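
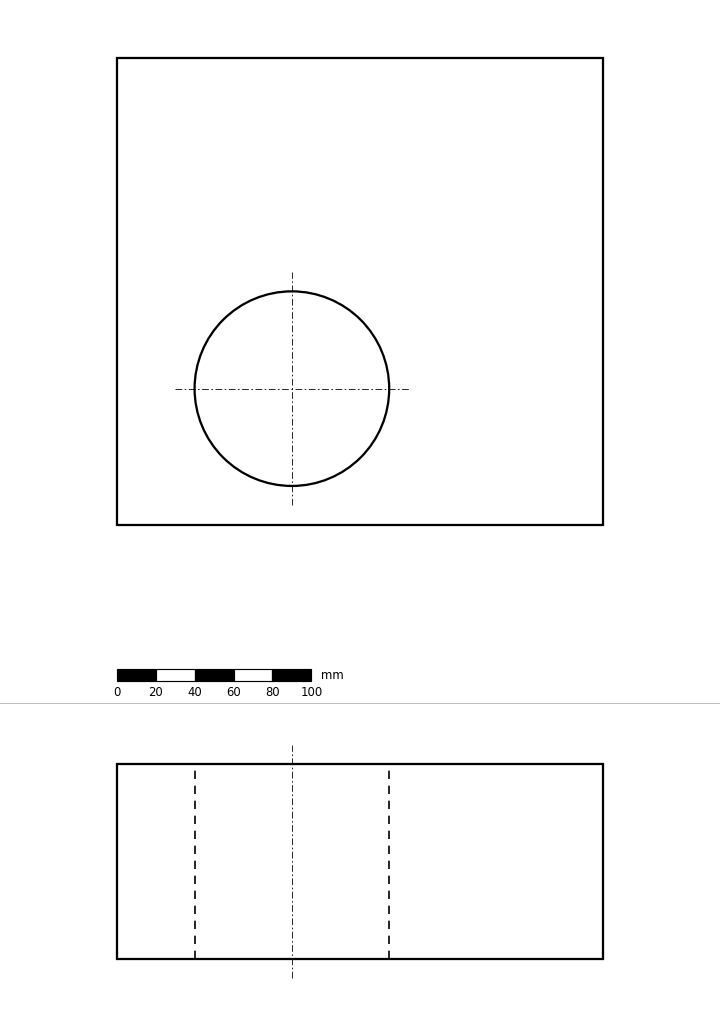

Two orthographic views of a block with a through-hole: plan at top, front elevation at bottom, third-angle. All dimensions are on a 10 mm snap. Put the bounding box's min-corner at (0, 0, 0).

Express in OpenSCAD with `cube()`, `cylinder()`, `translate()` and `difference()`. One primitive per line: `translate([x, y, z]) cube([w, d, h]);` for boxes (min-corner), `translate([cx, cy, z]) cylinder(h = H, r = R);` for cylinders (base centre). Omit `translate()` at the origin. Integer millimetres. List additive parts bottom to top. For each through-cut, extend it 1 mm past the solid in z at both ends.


difference() {
  cube([250, 240, 100]);
  translate([90, 70, -1]) cylinder(h = 102, r = 50);
}


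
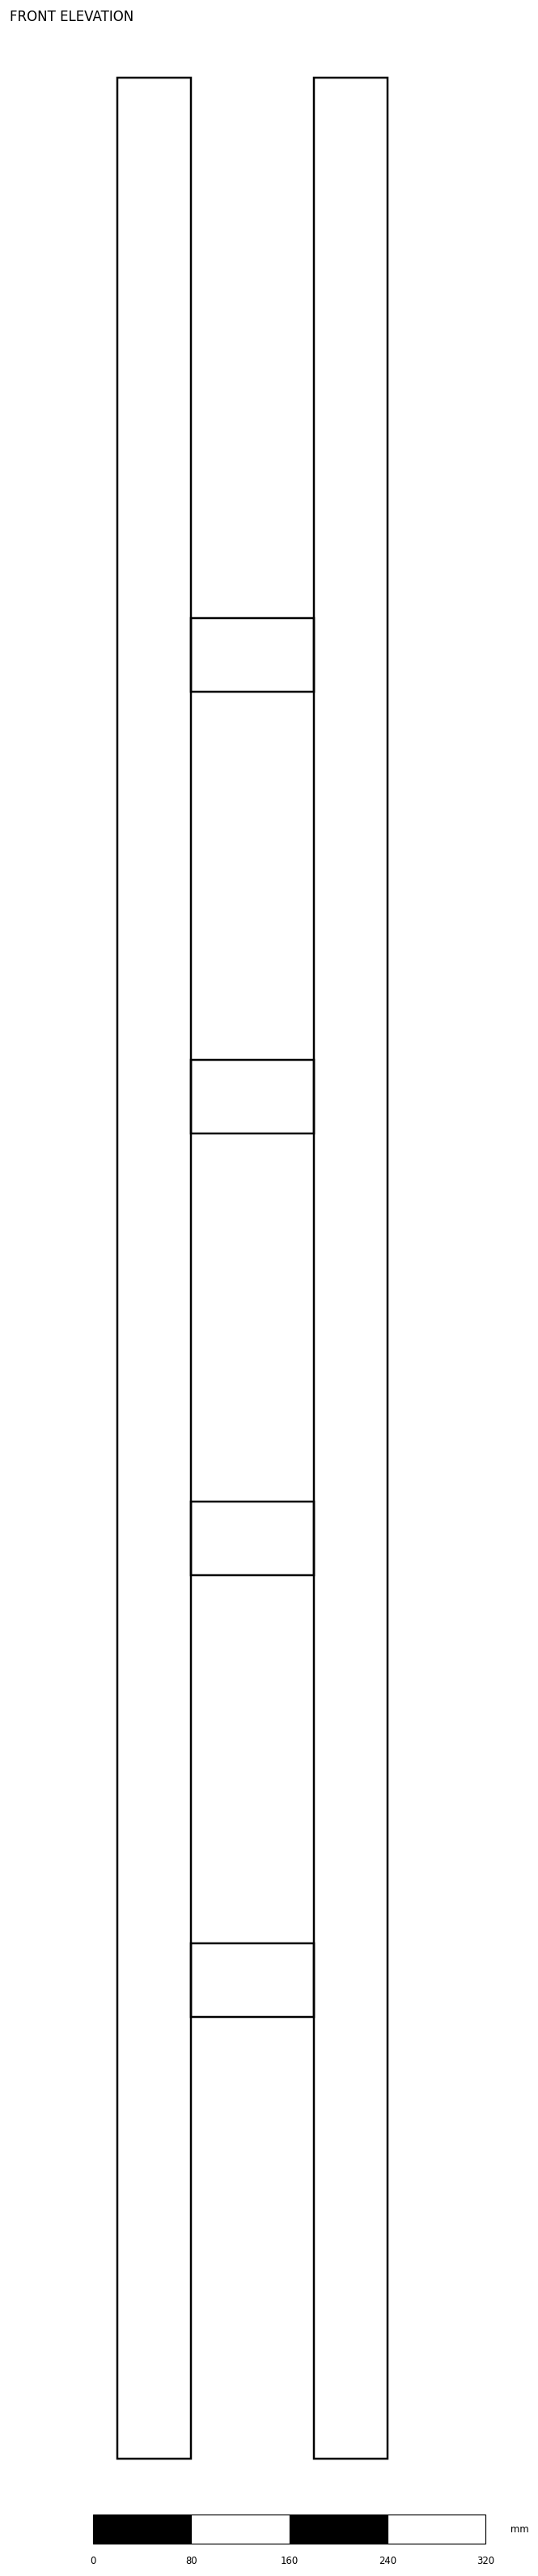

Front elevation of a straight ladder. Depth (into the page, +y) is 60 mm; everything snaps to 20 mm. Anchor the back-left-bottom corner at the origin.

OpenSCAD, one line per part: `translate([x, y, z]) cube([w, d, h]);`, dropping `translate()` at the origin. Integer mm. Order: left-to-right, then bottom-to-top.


cube([60, 60, 1940]);
translate([60, 0, 360]) cube([100, 60, 60]);
translate([60, 0, 720]) cube([100, 60, 60]);
translate([60, 0, 1080]) cube([100, 60, 60]);
translate([60, 0, 1440]) cube([100, 60, 60]);
translate([160, 0, 0]) cube([60, 60, 1940]);


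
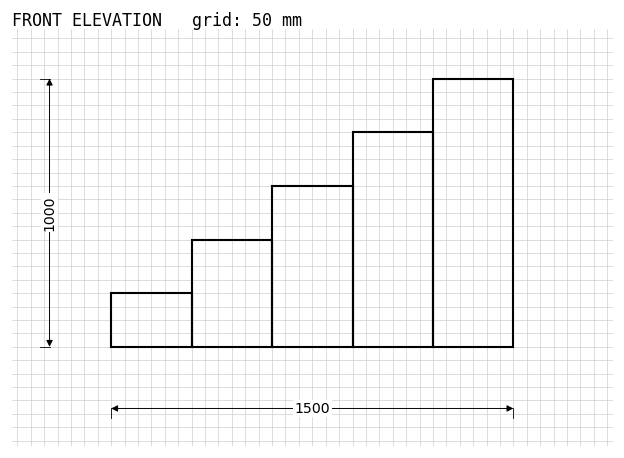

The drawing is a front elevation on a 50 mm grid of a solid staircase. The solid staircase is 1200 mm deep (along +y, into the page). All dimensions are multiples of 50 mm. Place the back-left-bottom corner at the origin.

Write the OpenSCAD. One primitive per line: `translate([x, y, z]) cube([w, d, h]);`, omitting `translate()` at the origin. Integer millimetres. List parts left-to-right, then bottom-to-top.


cube([300, 1200, 200]);
translate([300, 0, 0]) cube([300, 1200, 400]);
translate([600, 0, 0]) cube([300, 1200, 600]);
translate([900, 0, 0]) cube([300, 1200, 800]);
translate([1200, 0, 0]) cube([300, 1200, 1000]);


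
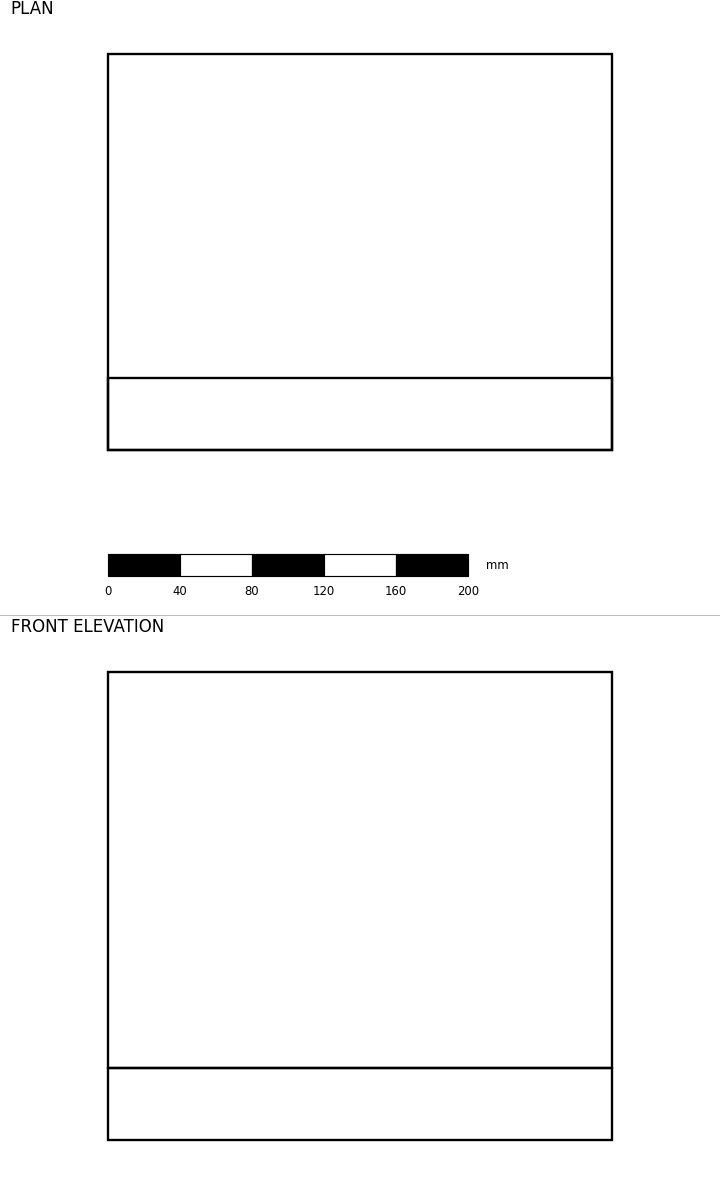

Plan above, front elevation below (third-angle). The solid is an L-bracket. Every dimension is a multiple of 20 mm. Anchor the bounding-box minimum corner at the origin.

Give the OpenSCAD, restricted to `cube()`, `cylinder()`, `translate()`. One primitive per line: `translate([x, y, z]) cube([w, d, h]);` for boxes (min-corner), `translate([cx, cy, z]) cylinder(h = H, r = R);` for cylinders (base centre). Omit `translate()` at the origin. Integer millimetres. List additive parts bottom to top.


cube([280, 220, 40]);
translate([0, 0, 40]) cube([280, 40, 220]);


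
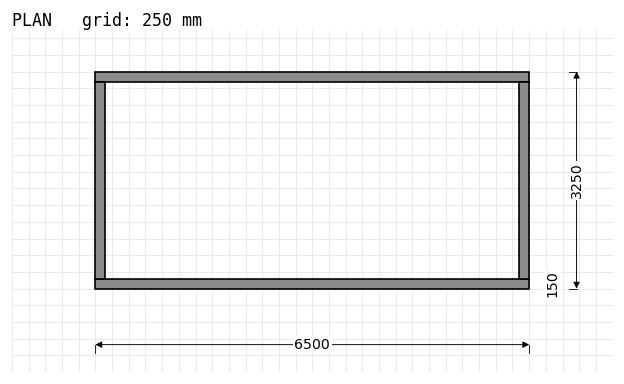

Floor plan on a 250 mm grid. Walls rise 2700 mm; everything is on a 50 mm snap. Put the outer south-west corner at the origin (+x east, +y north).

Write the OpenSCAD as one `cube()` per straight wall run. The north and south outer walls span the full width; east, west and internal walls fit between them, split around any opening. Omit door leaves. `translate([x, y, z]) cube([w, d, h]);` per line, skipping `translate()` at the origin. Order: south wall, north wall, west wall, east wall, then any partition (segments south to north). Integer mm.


cube([6500, 150, 2700]);
translate([0, 3100, 0]) cube([6500, 150, 2700]);
translate([0, 150, 0]) cube([150, 2950, 2700]);
translate([6350, 150, 0]) cube([150, 2950, 2700]);


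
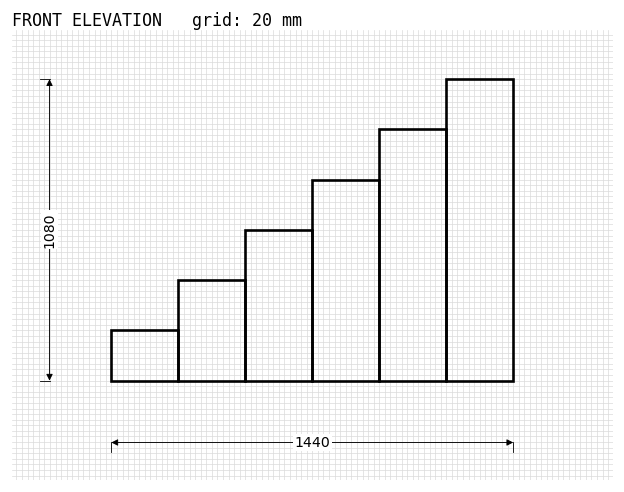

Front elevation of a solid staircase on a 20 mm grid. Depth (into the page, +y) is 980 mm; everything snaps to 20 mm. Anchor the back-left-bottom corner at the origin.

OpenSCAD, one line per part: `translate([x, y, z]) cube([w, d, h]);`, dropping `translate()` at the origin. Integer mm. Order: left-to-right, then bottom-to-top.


cube([240, 980, 180]);
translate([240, 0, 0]) cube([240, 980, 360]);
translate([480, 0, 0]) cube([240, 980, 540]);
translate([720, 0, 0]) cube([240, 980, 720]);
translate([960, 0, 0]) cube([240, 980, 900]);
translate([1200, 0, 0]) cube([240, 980, 1080]);


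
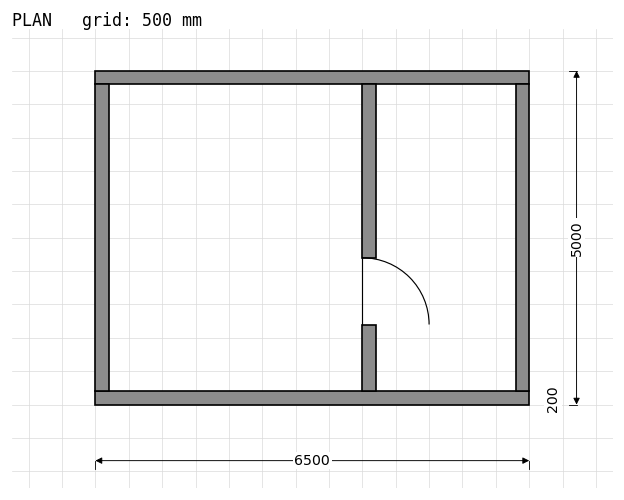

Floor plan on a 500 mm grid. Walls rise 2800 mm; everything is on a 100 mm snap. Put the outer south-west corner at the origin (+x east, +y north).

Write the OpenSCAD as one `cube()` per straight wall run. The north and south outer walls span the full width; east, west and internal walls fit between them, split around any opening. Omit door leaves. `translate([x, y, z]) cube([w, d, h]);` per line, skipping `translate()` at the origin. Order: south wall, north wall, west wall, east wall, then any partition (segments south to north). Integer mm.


cube([6500, 200, 2800]);
translate([0, 4800, 0]) cube([6500, 200, 2800]);
translate([0, 200, 0]) cube([200, 4600, 2800]);
translate([6300, 200, 0]) cube([200, 4600, 2800]);
translate([4000, 200, 0]) cube([200, 1000, 2800]);
translate([4000, 2200, 0]) cube([200, 2600, 2800]);


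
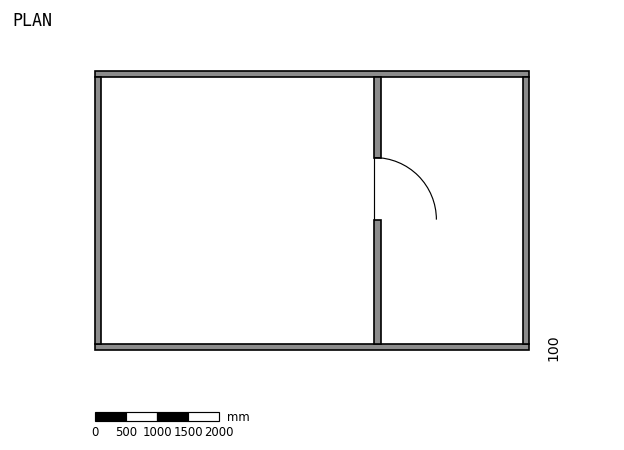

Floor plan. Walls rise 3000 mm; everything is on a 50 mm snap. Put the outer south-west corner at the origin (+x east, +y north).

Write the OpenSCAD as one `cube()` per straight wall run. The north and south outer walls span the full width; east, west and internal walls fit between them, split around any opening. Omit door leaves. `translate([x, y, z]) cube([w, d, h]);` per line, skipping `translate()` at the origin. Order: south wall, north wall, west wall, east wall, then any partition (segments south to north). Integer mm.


cube([7000, 100, 3000]);
translate([0, 4400, 0]) cube([7000, 100, 3000]);
translate([0, 100, 0]) cube([100, 4300, 3000]);
translate([6900, 100, 0]) cube([100, 4300, 3000]);
translate([4500, 100, 0]) cube([100, 2000, 3000]);
translate([4500, 3100, 0]) cube([100, 1300, 3000]);


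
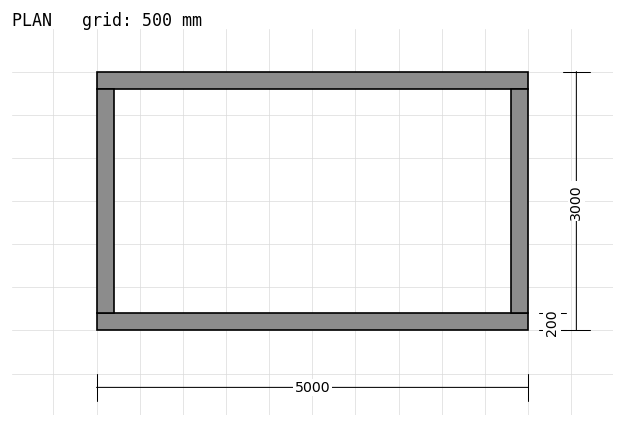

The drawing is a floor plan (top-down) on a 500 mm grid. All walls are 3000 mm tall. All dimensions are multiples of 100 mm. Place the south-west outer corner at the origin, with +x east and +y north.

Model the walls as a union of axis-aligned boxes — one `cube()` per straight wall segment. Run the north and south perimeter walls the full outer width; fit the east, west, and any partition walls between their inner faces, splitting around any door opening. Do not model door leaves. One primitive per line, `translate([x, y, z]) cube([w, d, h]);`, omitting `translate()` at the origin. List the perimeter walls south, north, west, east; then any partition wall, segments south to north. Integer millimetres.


cube([5000, 200, 3000]);
translate([0, 2800, 0]) cube([5000, 200, 3000]);
translate([0, 200, 0]) cube([200, 2600, 3000]);
translate([4800, 200, 0]) cube([200, 2600, 3000]);


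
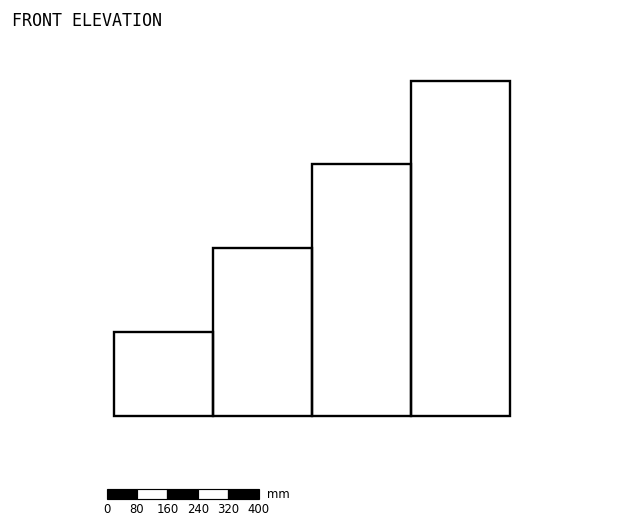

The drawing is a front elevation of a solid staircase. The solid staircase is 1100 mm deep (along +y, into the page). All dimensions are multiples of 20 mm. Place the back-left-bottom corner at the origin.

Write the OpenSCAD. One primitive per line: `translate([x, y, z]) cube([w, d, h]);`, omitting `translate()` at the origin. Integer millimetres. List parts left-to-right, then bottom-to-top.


cube([260, 1100, 220]);
translate([260, 0, 0]) cube([260, 1100, 440]);
translate([520, 0, 0]) cube([260, 1100, 660]);
translate([780, 0, 0]) cube([260, 1100, 880]);


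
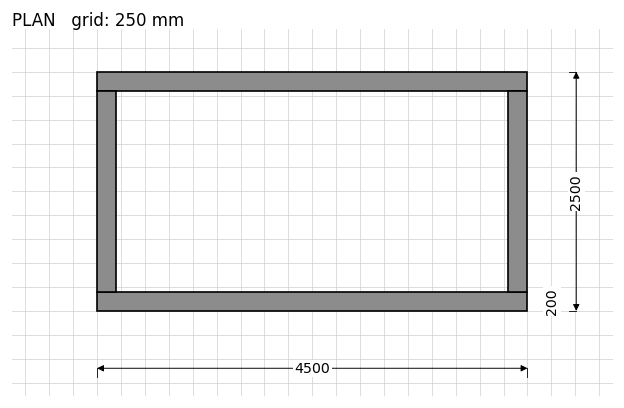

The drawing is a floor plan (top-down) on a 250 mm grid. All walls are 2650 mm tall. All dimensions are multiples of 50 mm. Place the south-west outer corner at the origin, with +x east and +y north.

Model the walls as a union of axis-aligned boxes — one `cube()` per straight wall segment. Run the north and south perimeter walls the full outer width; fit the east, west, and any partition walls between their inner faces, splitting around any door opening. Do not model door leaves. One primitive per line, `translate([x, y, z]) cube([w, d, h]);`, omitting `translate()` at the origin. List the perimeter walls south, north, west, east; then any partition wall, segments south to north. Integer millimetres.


cube([4500, 200, 2650]);
translate([0, 2300, 0]) cube([4500, 200, 2650]);
translate([0, 200, 0]) cube([200, 2100, 2650]);
translate([4300, 200, 0]) cube([200, 2100, 2650]);


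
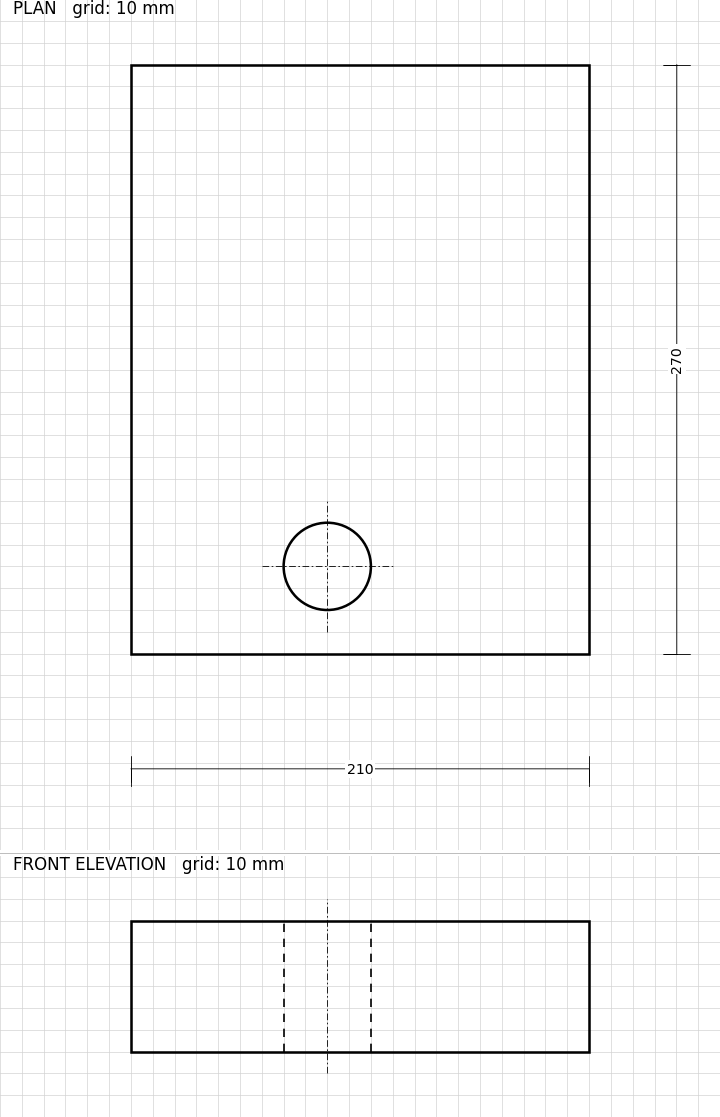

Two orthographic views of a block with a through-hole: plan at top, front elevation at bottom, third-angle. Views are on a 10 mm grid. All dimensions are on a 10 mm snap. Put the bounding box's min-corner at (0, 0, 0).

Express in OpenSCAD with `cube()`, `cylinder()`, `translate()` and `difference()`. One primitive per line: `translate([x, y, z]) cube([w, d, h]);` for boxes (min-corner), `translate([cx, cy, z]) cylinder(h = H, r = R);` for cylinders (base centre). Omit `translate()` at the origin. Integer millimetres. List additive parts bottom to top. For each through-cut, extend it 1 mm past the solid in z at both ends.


difference() {
  cube([210, 270, 60]);
  translate([90, 40, -1]) cylinder(h = 62, r = 20);
}


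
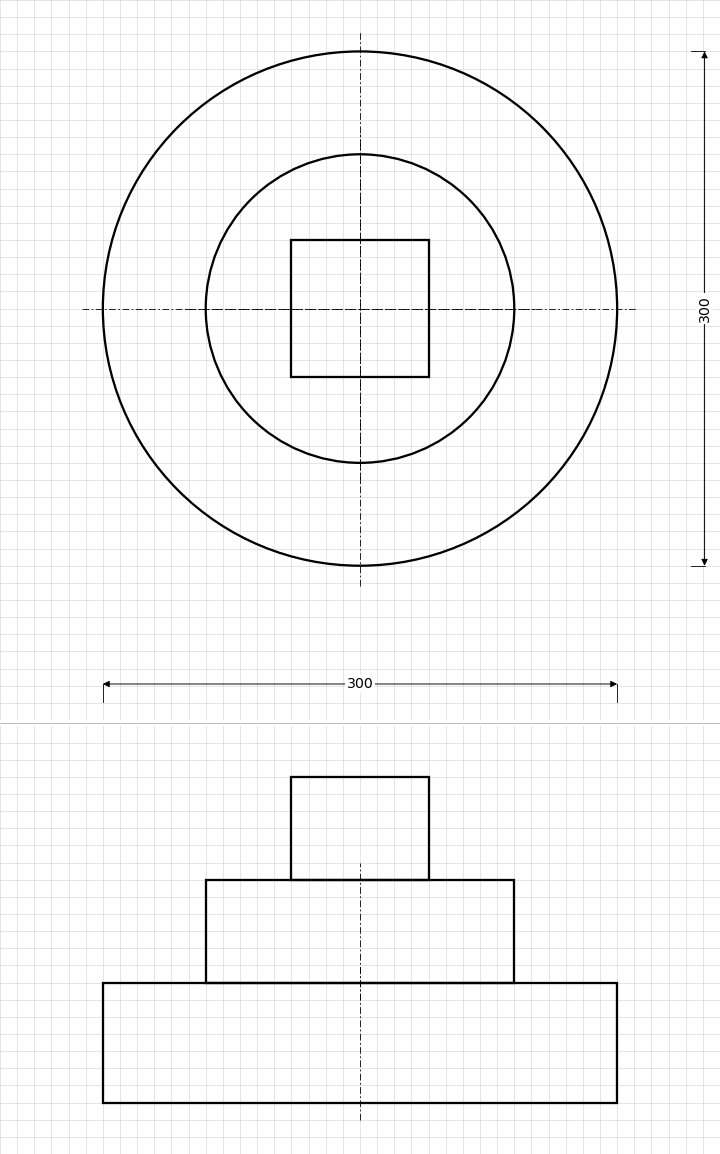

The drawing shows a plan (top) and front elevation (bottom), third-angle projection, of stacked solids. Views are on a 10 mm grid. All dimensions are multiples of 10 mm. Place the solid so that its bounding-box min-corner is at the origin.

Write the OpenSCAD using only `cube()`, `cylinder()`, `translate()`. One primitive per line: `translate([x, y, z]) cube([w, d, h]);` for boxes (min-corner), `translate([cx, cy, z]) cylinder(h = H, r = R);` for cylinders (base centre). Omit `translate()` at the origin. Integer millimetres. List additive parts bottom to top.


translate([150, 150, 0]) cylinder(h = 70, r = 150);
translate([150, 150, 70]) cylinder(h = 60, r = 90);
translate([110, 110, 130]) cube([80, 80, 60]);


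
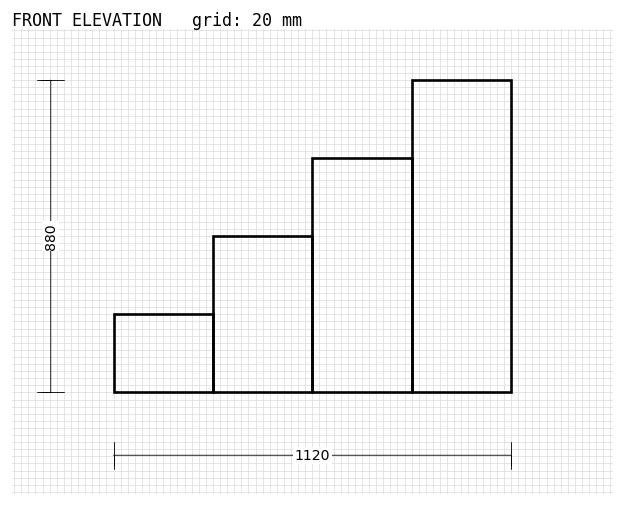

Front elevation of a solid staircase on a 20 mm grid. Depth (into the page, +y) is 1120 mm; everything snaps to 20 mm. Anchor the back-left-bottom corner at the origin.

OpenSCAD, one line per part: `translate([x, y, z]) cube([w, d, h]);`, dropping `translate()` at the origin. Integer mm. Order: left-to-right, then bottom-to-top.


cube([280, 1120, 220]);
translate([280, 0, 0]) cube([280, 1120, 440]);
translate([560, 0, 0]) cube([280, 1120, 660]);
translate([840, 0, 0]) cube([280, 1120, 880]);


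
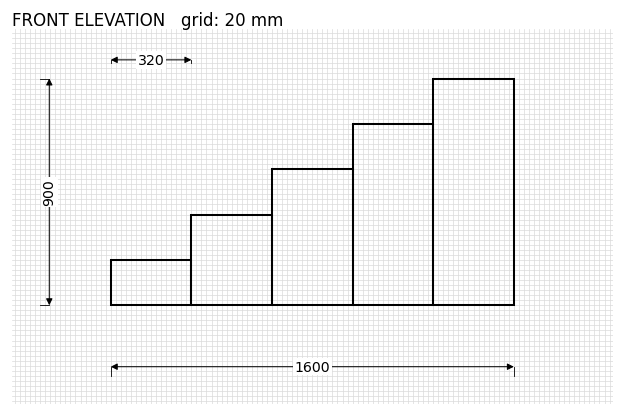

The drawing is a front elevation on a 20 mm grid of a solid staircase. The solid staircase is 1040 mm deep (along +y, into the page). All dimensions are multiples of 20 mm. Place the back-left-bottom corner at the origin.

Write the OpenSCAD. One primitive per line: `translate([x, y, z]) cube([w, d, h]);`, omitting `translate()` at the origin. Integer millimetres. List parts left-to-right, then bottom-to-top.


cube([320, 1040, 180]);
translate([320, 0, 0]) cube([320, 1040, 360]);
translate([640, 0, 0]) cube([320, 1040, 540]);
translate([960, 0, 0]) cube([320, 1040, 720]);
translate([1280, 0, 0]) cube([320, 1040, 900]);


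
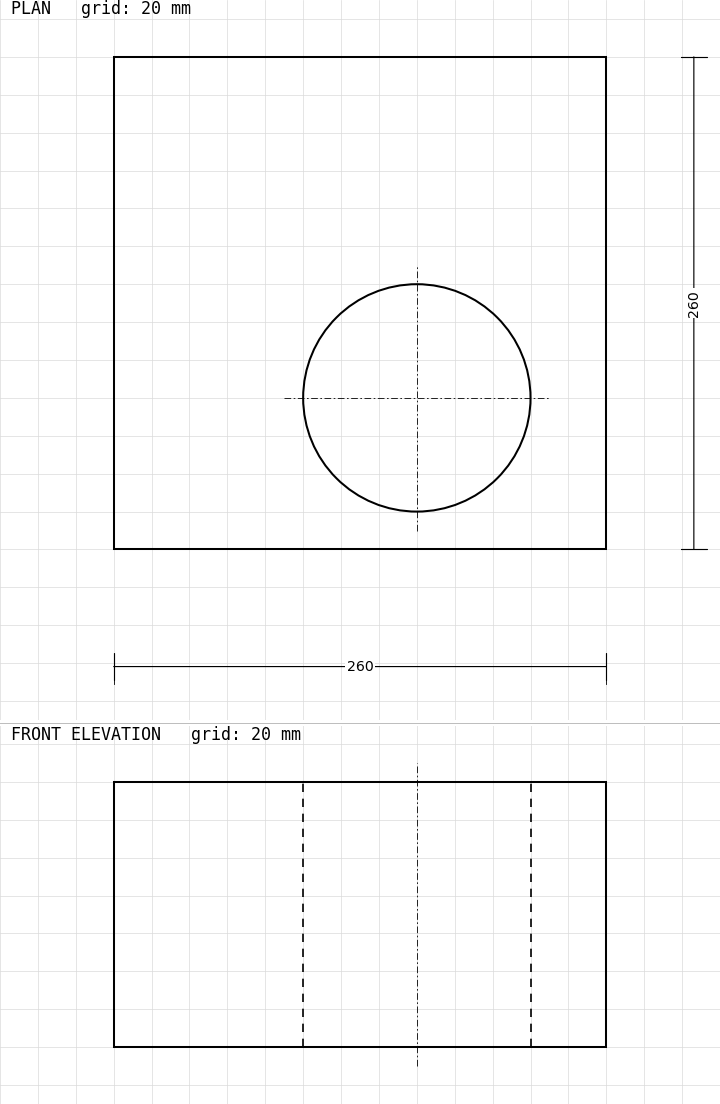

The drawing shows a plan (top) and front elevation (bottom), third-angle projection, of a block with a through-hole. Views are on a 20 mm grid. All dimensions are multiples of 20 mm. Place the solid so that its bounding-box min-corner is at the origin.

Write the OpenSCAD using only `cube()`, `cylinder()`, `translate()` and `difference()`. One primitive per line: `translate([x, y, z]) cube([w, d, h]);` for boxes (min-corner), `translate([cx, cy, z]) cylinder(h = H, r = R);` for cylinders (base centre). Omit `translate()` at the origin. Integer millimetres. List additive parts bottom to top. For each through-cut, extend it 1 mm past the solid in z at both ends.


difference() {
  cube([260, 260, 140]);
  translate([160, 80, -1]) cylinder(h = 142, r = 60);
}


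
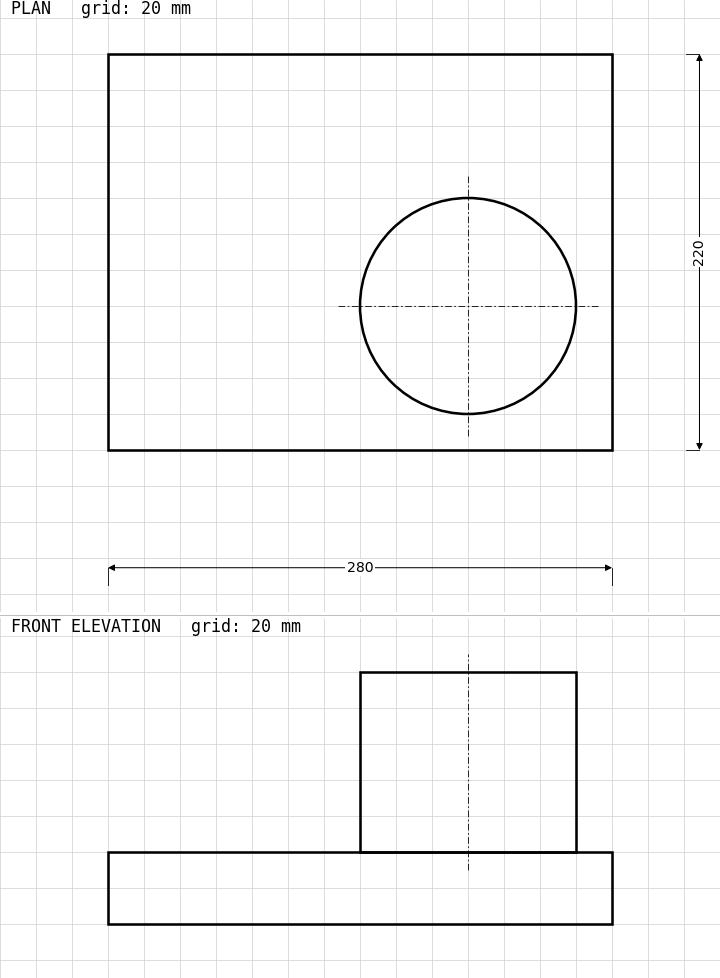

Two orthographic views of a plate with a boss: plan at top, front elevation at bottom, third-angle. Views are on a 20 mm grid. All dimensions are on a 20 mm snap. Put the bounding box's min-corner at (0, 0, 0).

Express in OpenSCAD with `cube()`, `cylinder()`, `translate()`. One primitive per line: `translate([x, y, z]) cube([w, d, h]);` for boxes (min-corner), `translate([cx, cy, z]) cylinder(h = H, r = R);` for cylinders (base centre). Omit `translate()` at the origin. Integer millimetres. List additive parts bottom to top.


cube([280, 220, 40]);
translate([200, 80, 40]) cylinder(h = 100, r = 60);


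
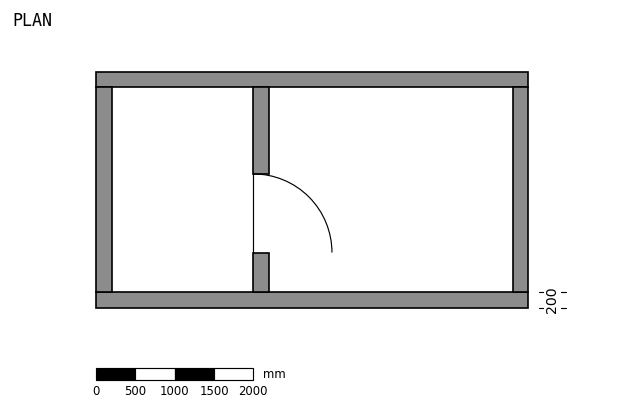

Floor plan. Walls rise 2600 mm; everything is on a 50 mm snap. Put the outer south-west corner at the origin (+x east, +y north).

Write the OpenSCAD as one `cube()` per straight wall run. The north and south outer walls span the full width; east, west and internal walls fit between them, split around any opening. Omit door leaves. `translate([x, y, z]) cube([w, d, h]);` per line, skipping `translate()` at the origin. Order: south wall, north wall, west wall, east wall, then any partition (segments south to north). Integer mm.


cube([5500, 200, 2600]);
translate([0, 2800, 0]) cube([5500, 200, 2600]);
translate([0, 200, 0]) cube([200, 2600, 2600]);
translate([5300, 200, 0]) cube([200, 2600, 2600]);
translate([2000, 200, 0]) cube([200, 500, 2600]);
translate([2000, 1700, 0]) cube([200, 1100, 2600]);


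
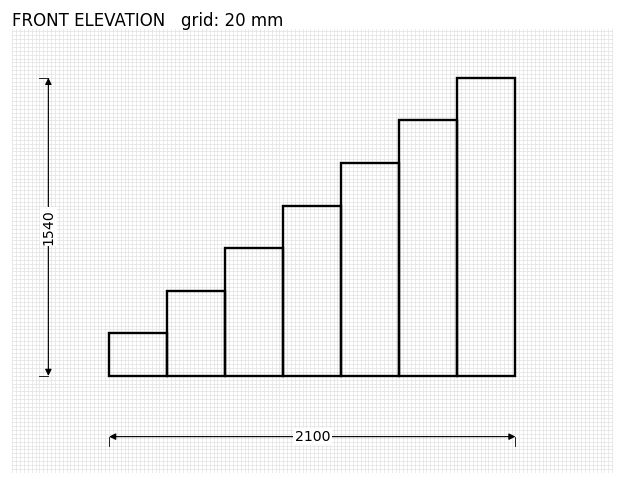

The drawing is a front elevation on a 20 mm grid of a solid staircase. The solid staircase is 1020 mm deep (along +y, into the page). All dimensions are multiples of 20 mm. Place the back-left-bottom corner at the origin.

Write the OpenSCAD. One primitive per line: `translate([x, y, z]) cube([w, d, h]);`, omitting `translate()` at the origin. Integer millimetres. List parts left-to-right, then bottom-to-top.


cube([300, 1020, 220]);
translate([300, 0, 0]) cube([300, 1020, 440]);
translate([600, 0, 0]) cube([300, 1020, 660]);
translate([900, 0, 0]) cube([300, 1020, 880]);
translate([1200, 0, 0]) cube([300, 1020, 1100]);
translate([1500, 0, 0]) cube([300, 1020, 1320]);
translate([1800, 0, 0]) cube([300, 1020, 1540]);


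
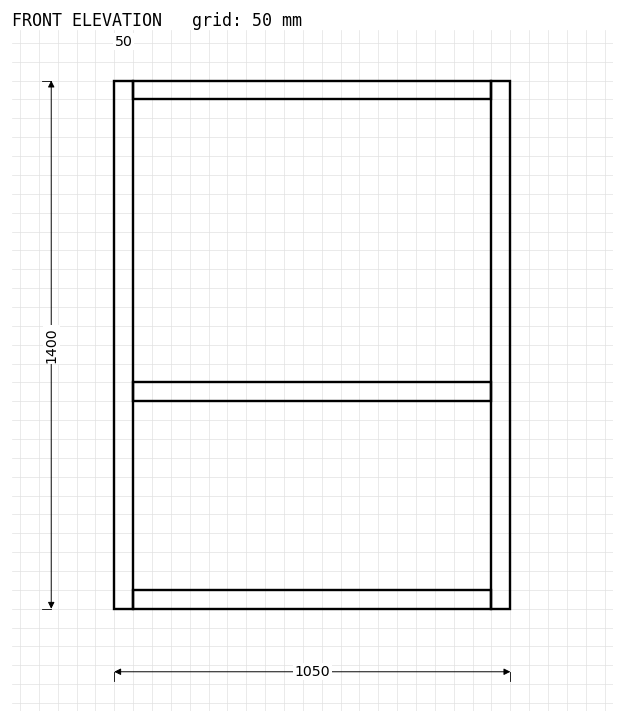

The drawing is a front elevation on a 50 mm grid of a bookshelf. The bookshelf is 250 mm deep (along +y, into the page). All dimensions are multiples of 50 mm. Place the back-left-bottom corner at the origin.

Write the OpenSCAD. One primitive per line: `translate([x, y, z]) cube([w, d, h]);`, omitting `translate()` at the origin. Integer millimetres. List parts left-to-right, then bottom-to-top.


cube([50, 250, 1400]);
translate([50, 0, 0]) cube([950, 250, 50]);
translate([50, 0, 550]) cube([950, 250, 50]);
translate([50, 0, 1350]) cube([950, 250, 50]);
translate([1000, 0, 0]) cube([50, 250, 1400]);


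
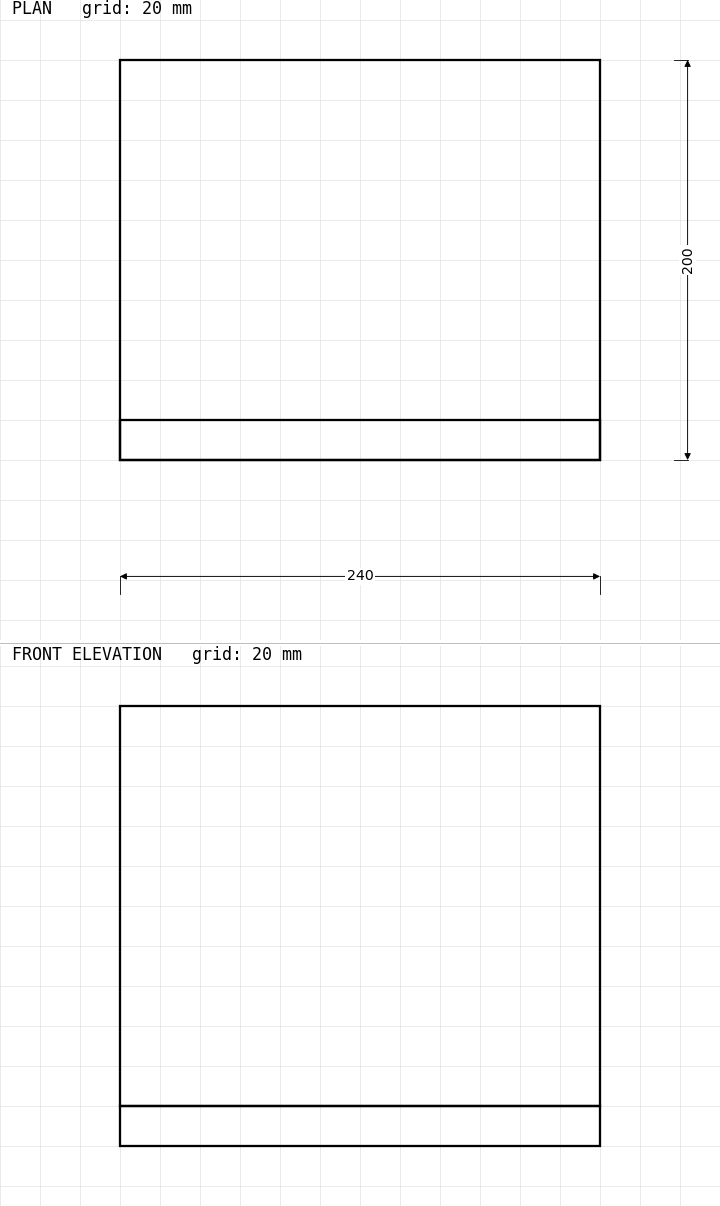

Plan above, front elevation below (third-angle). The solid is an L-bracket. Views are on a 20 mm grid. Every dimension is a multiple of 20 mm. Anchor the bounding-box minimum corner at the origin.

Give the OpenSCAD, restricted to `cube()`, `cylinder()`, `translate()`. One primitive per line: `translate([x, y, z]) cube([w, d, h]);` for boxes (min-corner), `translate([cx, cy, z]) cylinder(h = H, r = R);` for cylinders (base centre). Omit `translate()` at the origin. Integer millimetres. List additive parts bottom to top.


cube([240, 200, 20]);
translate([0, 0, 20]) cube([240, 20, 200]);


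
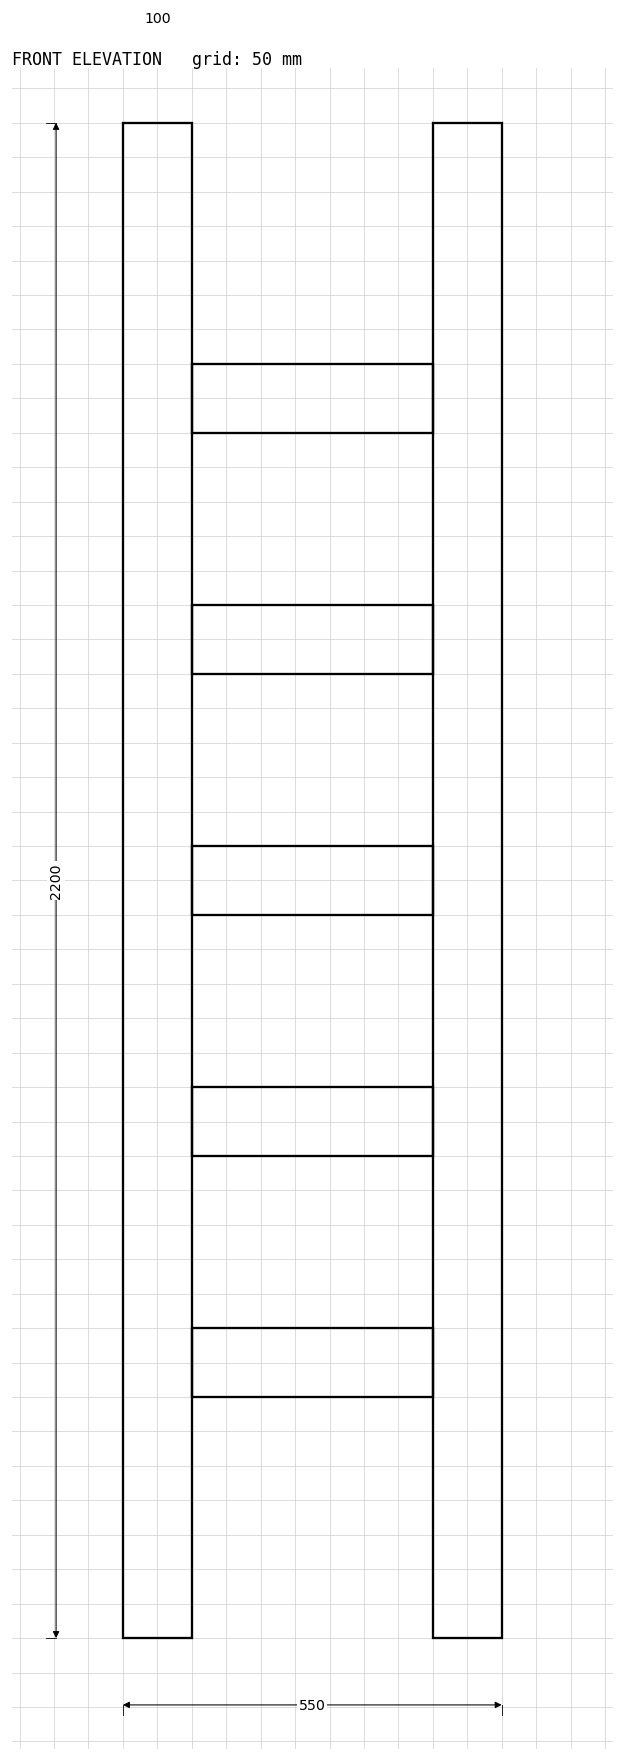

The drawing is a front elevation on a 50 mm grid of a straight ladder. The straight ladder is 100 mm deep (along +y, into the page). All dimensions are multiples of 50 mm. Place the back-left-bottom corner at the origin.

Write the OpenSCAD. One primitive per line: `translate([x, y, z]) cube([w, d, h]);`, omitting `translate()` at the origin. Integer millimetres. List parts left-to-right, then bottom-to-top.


cube([100, 100, 2200]);
translate([100, 0, 350]) cube([350, 100, 100]);
translate([100, 0, 700]) cube([350, 100, 100]);
translate([100, 0, 1050]) cube([350, 100, 100]);
translate([100, 0, 1400]) cube([350, 100, 100]);
translate([100, 0, 1750]) cube([350, 100, 100]);
translate([450, 0, 0]) cube([100, 100, 2200]);


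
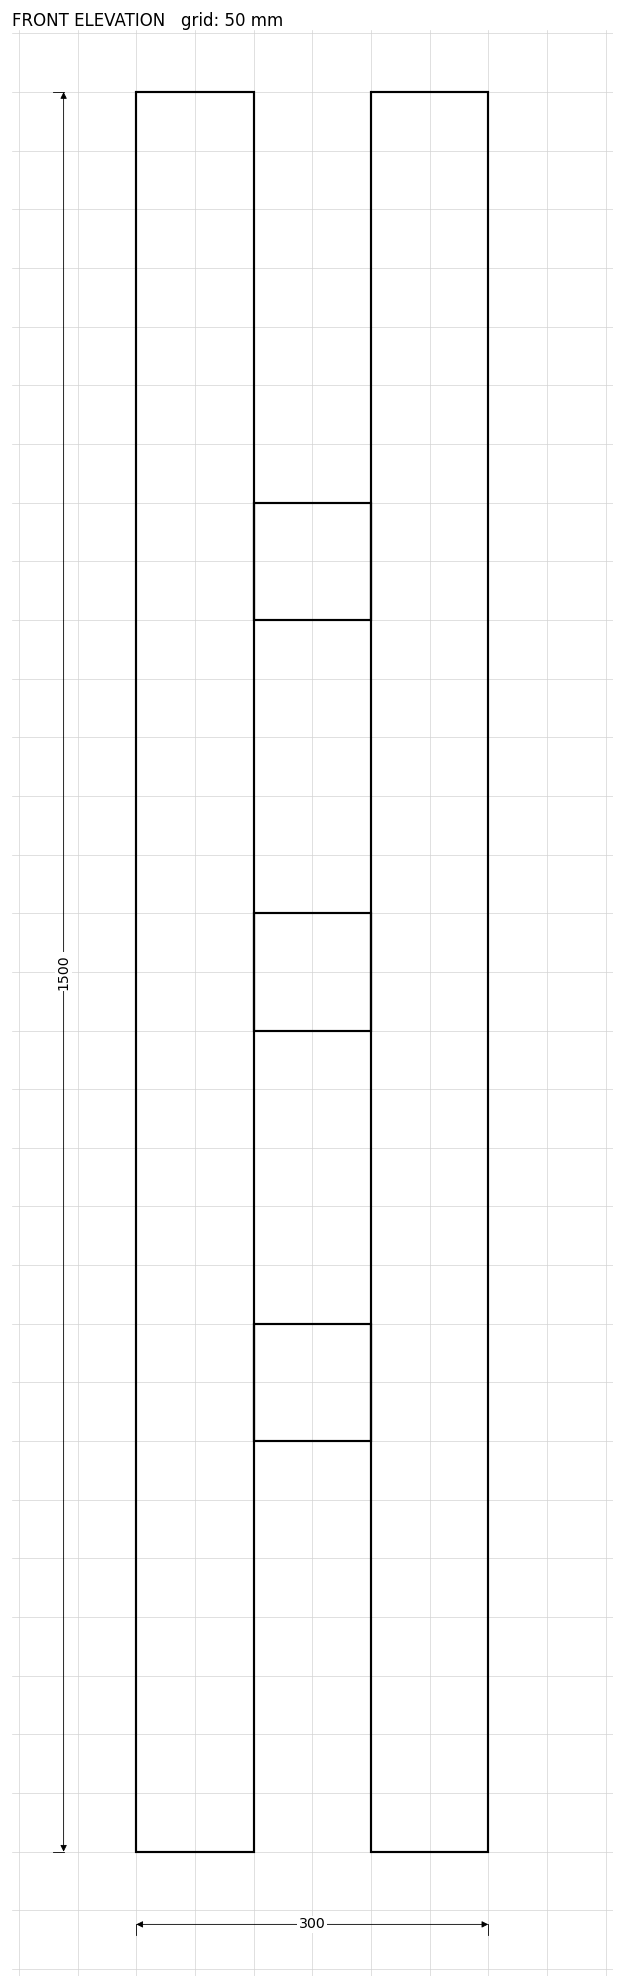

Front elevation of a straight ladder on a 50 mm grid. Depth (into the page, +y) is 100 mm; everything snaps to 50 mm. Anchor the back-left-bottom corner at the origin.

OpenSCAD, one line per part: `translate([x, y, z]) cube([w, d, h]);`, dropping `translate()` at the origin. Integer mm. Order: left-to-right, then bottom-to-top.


cube([100, 100, 1500]);
translate([100, 0, 350]) cube([100, 100, 100]);
translate([100, 0, 700]) cube([100, 100, 100]);
translate([100, 0, 1050]) cube([100, 100, 100]);
translate([200, 0, 0]) cube([100, 100, 1500]);


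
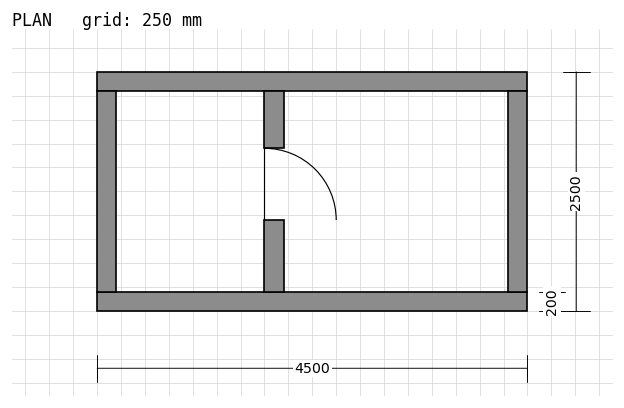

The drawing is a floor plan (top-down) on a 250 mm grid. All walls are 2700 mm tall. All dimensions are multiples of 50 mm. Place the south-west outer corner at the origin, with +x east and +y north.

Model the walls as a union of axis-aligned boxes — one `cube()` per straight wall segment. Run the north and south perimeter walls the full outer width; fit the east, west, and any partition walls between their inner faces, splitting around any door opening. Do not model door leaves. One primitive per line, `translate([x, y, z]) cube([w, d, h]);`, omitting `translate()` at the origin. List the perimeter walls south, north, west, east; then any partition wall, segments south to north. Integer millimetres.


cube([4500, 200, 2700]);
translate([0, 2300, 0]) cube([4500, 200, 2700]);
translate([0, 200, 0]) cube([200, 2100, 2700]);
translate([4300, 200, 0]) cube([200, 2100, 2700]);
translate([1750, 200, 0]) cube([200, 750, 2700]);
translate([1750, 1700, 0]) cube([200, 600, 2700]);


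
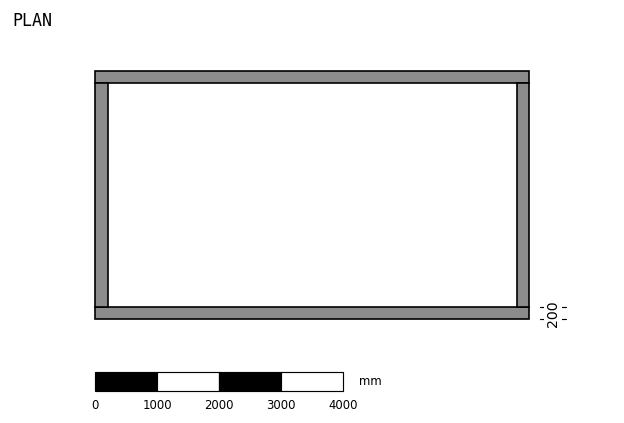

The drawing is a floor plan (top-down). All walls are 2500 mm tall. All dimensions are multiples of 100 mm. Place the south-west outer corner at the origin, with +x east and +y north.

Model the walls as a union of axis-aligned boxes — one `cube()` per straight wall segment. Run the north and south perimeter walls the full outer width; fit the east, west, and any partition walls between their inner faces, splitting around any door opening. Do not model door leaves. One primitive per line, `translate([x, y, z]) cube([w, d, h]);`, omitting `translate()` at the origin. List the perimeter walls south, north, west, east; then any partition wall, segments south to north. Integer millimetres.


cube([7000, 200, 2500]);
translate([0, 3800, 0]) cube([7000, 200, 2500]);
translate([0, 200, 0]) cube([200, 3600, 2500]);
translate([6800, 200, 0]) cube([200, 3600, 2500]);


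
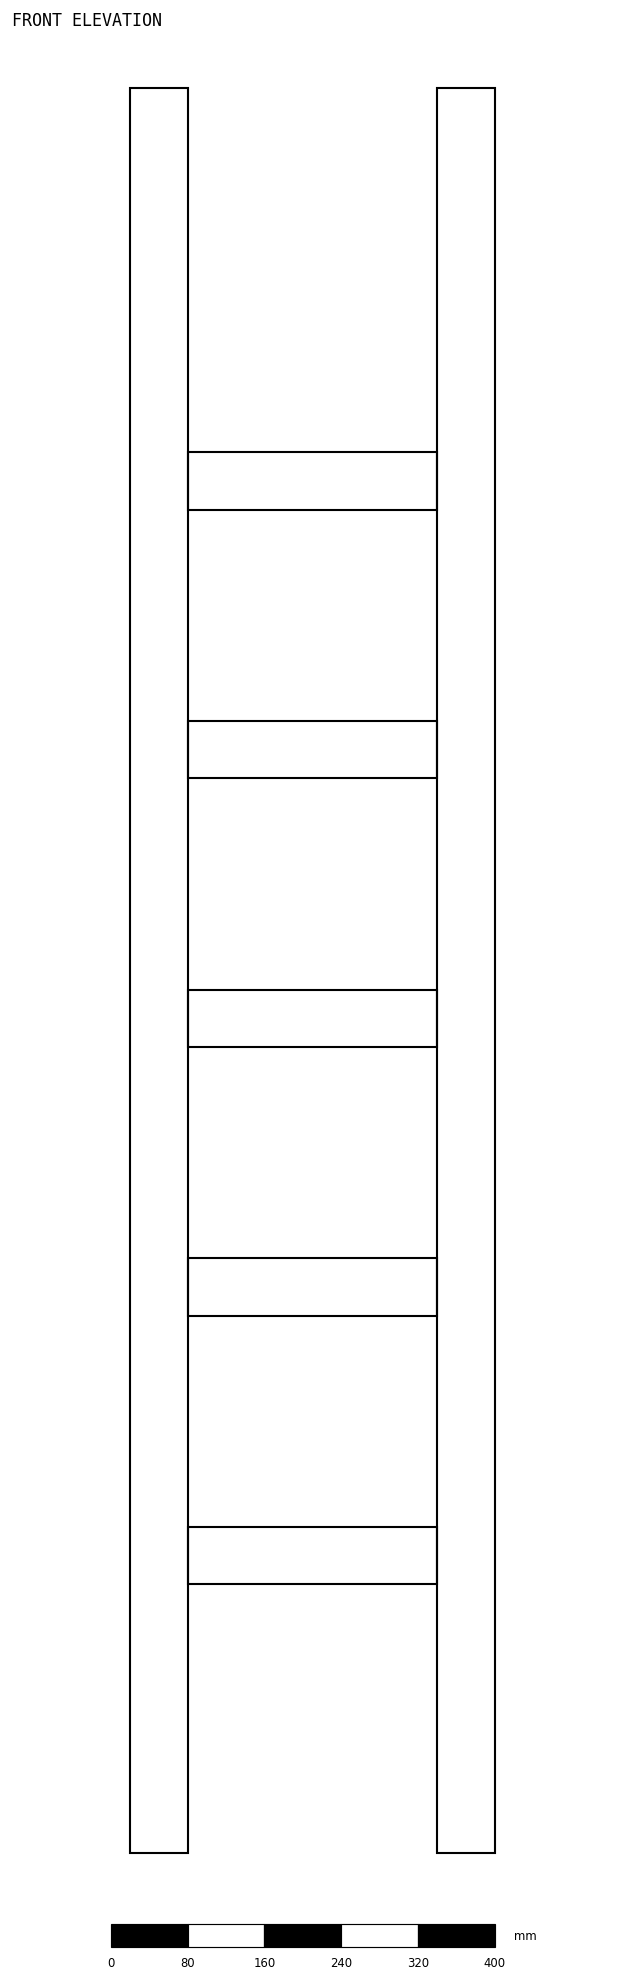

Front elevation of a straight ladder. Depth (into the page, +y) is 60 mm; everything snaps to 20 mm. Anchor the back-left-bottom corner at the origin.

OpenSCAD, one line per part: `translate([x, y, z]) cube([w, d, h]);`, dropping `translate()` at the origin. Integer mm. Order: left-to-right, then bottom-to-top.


cube([60, 60, 1840]);
translate([60, 0, 280]) cube([260, 60, 60]);
translate([60, 0, 560]) cube([260, 60, 60]);
translate([60, 0, 840]) cube([260, 60, 60]);
translate([60, 0, 1120]) cube([260, 60, 60]);
translate([60, 0, 1400]) cube([260, 60, 60]);
translate([320, 0, 0]) cube([60, 60, 1840]);


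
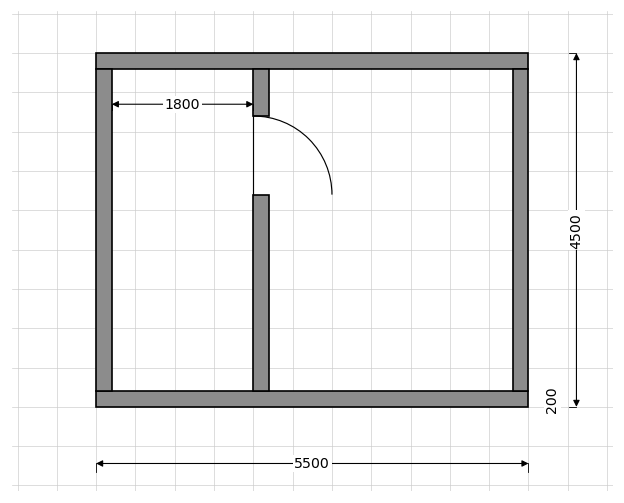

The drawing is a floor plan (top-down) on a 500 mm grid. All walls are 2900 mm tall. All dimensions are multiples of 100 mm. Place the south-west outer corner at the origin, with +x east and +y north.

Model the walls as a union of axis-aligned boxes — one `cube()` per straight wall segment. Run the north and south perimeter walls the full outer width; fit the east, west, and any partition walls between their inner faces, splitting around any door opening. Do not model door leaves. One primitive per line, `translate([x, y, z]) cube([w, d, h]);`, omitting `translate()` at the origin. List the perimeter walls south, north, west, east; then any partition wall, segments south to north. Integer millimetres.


cube([5500, 200, 2900]);
translate([0, 4300, 0]) cube([5500, 200, 2900]);
translate([0, 200, 0]) cube([200, 4100, 2900]);
translate([5300, 200, 0]) cube([200, 4100, 2900]);
translate([2000, 200, 0]) cube([200, 2500, 2900]);
translate([2000, 3700, 0]) cube([200, 600, 2900]);


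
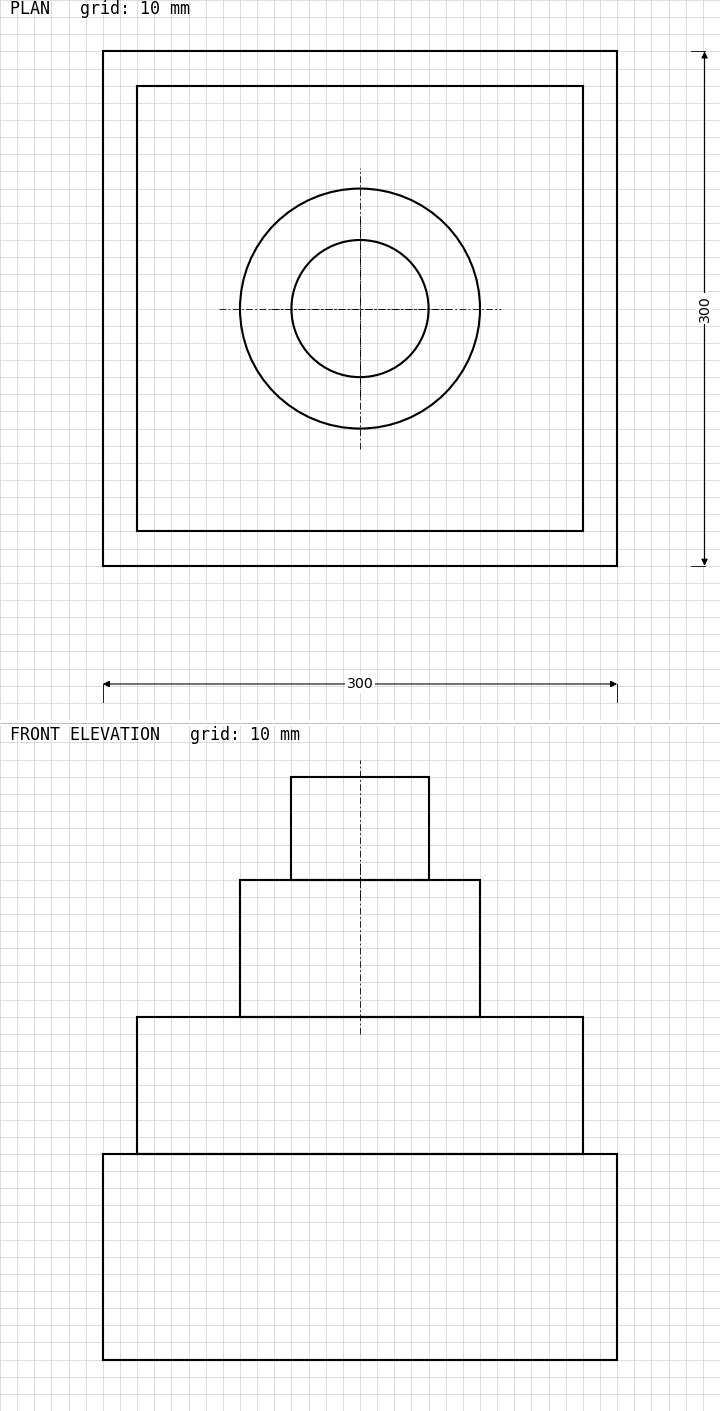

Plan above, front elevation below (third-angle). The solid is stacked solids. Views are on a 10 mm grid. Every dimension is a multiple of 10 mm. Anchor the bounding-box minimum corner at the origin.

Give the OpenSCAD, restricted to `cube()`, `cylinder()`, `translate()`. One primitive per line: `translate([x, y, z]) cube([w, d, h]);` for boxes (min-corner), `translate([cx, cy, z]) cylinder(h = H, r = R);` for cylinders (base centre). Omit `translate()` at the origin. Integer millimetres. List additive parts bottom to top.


cube([300, 300, 120]);
translate([20, 20, 120]) cube([260, 260, 80]);
translate([150, 150, 200]) cylinder(h = 80, r = 70);
translate([150, 150, 280]) cylinder(h = 60, r = 40);


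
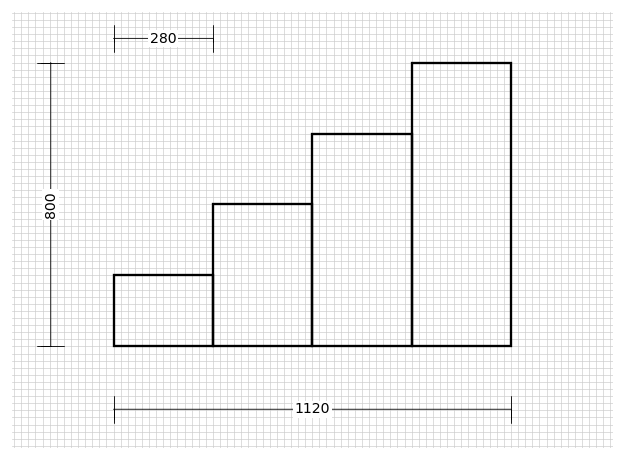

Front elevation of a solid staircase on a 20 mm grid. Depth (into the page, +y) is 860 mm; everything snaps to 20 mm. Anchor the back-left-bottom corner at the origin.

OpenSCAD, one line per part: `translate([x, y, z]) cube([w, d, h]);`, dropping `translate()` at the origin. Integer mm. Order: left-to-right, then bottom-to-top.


cube([280, 860, 200]);
translate([280, 0, 0]) cube([280, 860, 400]);
translate([560, 0, 0]) cube([280, 860, 600]);
translate([840, 0, 0]) cube([280, 860, 800]);


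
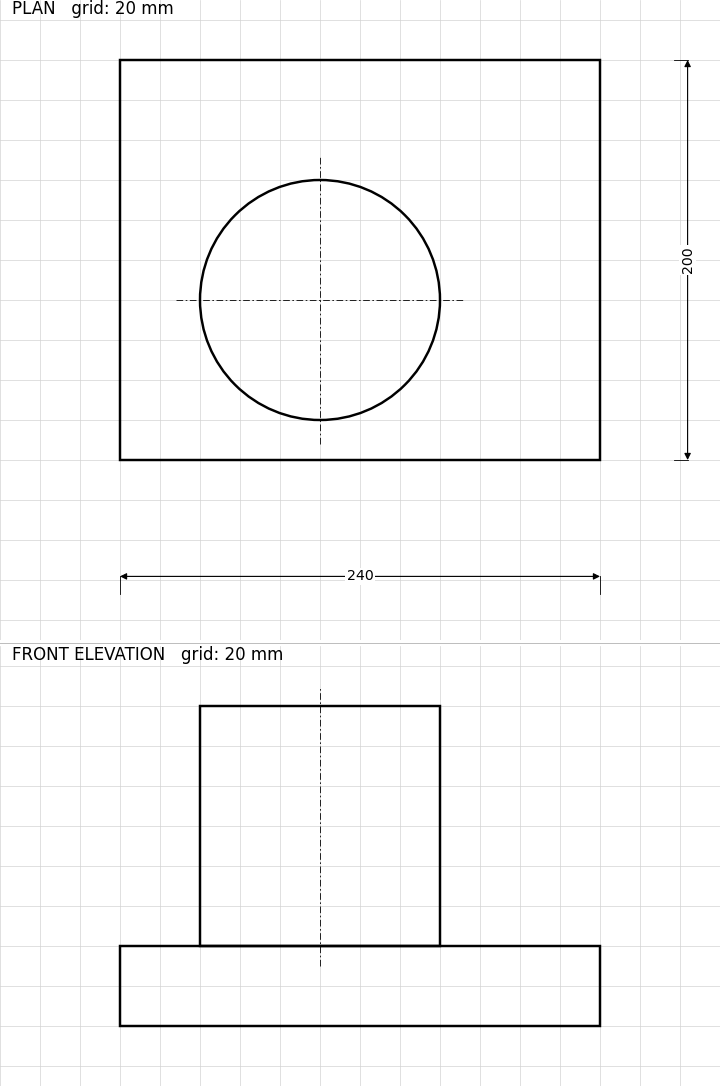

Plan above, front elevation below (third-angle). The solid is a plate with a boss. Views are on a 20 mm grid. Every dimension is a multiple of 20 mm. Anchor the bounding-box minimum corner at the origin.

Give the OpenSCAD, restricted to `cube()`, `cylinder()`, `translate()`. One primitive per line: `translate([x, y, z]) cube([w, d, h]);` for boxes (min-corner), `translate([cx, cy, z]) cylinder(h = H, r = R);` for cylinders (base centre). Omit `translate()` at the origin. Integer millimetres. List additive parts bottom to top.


cube([240, 200, 40]);
translate([100, 80, 40]) cylinder(h = 120, r = 60);


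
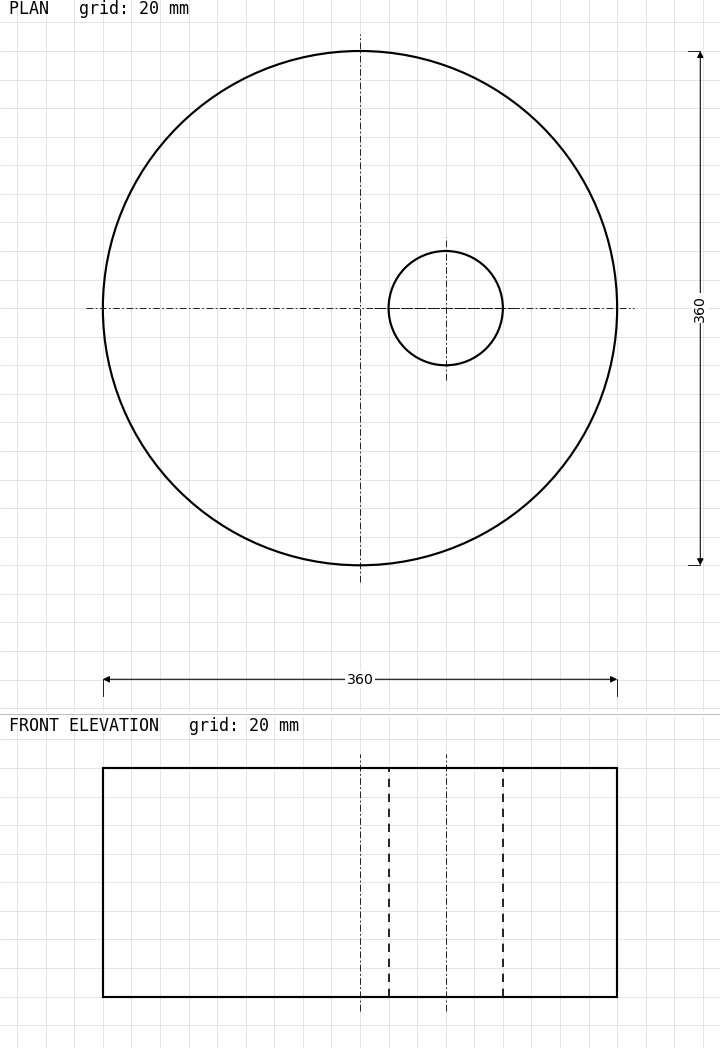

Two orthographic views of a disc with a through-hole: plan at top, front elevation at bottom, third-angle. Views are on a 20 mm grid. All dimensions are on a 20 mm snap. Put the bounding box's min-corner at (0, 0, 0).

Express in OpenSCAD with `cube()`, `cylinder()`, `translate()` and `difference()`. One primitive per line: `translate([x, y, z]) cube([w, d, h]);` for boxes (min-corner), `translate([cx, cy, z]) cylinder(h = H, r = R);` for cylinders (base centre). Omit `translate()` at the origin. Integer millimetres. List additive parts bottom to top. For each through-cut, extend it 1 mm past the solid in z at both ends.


difference() {
  translate([180, 180, 0]) cylinder(h = 160, r = 180);
  translate([240, 180, -1]) cylinder(h = 162, r = 40);
}


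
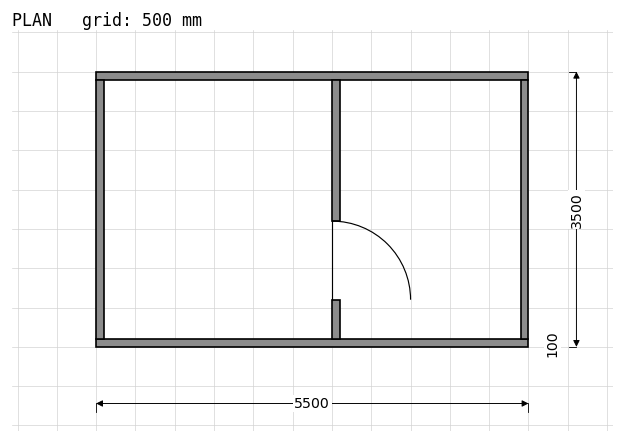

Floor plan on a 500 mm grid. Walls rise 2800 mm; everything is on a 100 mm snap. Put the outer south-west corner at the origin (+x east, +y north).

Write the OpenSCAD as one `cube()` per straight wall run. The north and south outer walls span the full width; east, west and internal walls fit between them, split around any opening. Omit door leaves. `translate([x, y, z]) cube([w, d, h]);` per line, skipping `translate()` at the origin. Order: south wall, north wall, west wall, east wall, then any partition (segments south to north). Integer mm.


cube([5500, 100, 2800]);
translate([0, 3400, 0]) cube([5500, 100, 2800]);
translate([0, 100, 0]) cube([100, 3300, 2800]);
translate([5400, 100, 0]) cube([100, 3300, 2800]);
translate([3000, 100, 0]) cube([100, 500, 2800]);
translate([3000, 1600, 0]) cube([100, 1800, 2800]);


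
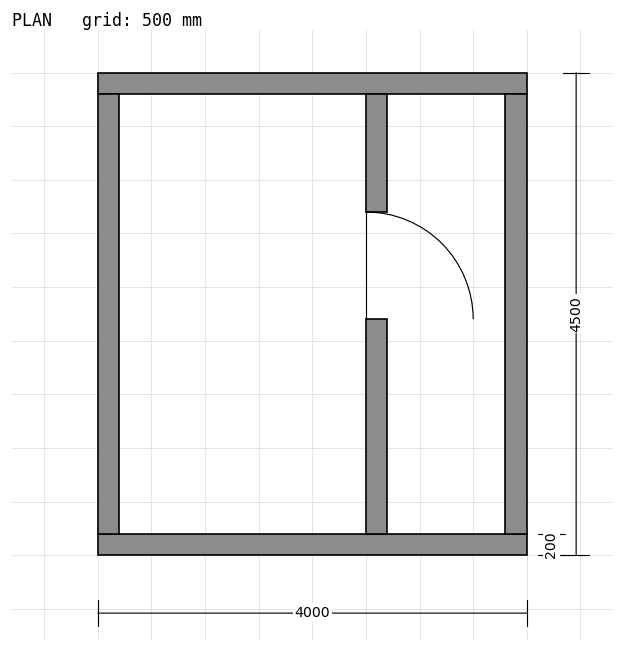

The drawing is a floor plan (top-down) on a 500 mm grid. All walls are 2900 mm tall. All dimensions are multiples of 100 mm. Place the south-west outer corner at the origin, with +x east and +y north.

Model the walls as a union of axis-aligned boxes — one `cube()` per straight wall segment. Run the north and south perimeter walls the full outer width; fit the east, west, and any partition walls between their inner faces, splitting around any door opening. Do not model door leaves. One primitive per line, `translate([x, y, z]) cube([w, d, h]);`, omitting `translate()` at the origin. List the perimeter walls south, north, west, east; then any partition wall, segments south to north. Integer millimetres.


cube([4000, 200, 2900]);
translate([0, 4300, 0]) cube([4000, 200, 2900]);
translate([0, 200, 0]) cube([200, 4100, 2900]);
translate([3800, 200, 0]) cube([200, 4100, 2900]);
translate([2500, 200, 0]) cube([200, 2000, 2900]);
translate([2500, 3200, 0]) cube([200, 1100, 2900]);


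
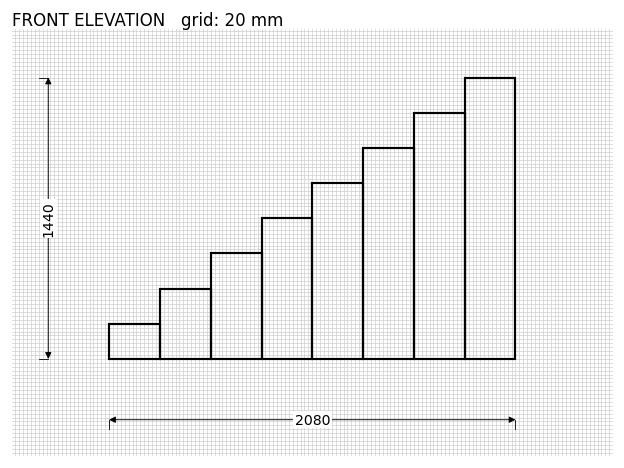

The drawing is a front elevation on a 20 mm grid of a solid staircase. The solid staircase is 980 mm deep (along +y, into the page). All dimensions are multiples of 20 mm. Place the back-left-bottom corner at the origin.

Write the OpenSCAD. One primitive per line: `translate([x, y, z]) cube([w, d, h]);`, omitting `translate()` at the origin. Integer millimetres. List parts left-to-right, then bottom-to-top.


cube([260, 980, 180]);
translate([260, 0, 0]) cube([260, 980, 360]);
translate([520, 0, 0]) cube([260, 980, 540]);
translate([780, 0, 0]) cube([260, 980, 720]);
translate([1040, 0, 0]) cube([260, 980, 900]);
translate([1300, 0, 0]) cube([260, 980, 1080]);
translate([1560, 0, 0]) cube([260, 980, 1260]);
translate([1820, 0, 0]) cube([260, 980, 1440]);


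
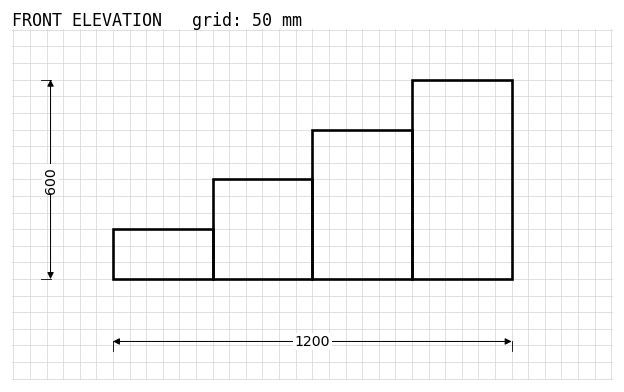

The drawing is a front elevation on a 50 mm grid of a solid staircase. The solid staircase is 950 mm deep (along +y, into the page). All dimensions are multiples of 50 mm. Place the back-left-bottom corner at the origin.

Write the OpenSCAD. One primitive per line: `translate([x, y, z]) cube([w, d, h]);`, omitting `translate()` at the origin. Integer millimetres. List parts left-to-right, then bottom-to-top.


cube([300, 950, 150]);
translate([300, 0, 0]) cube([300, 950, 300]);
translate([600, 0, 0]) cube([300, 950, 450]);
translate([900, 0, 0]) cube([300, 950, 600]);


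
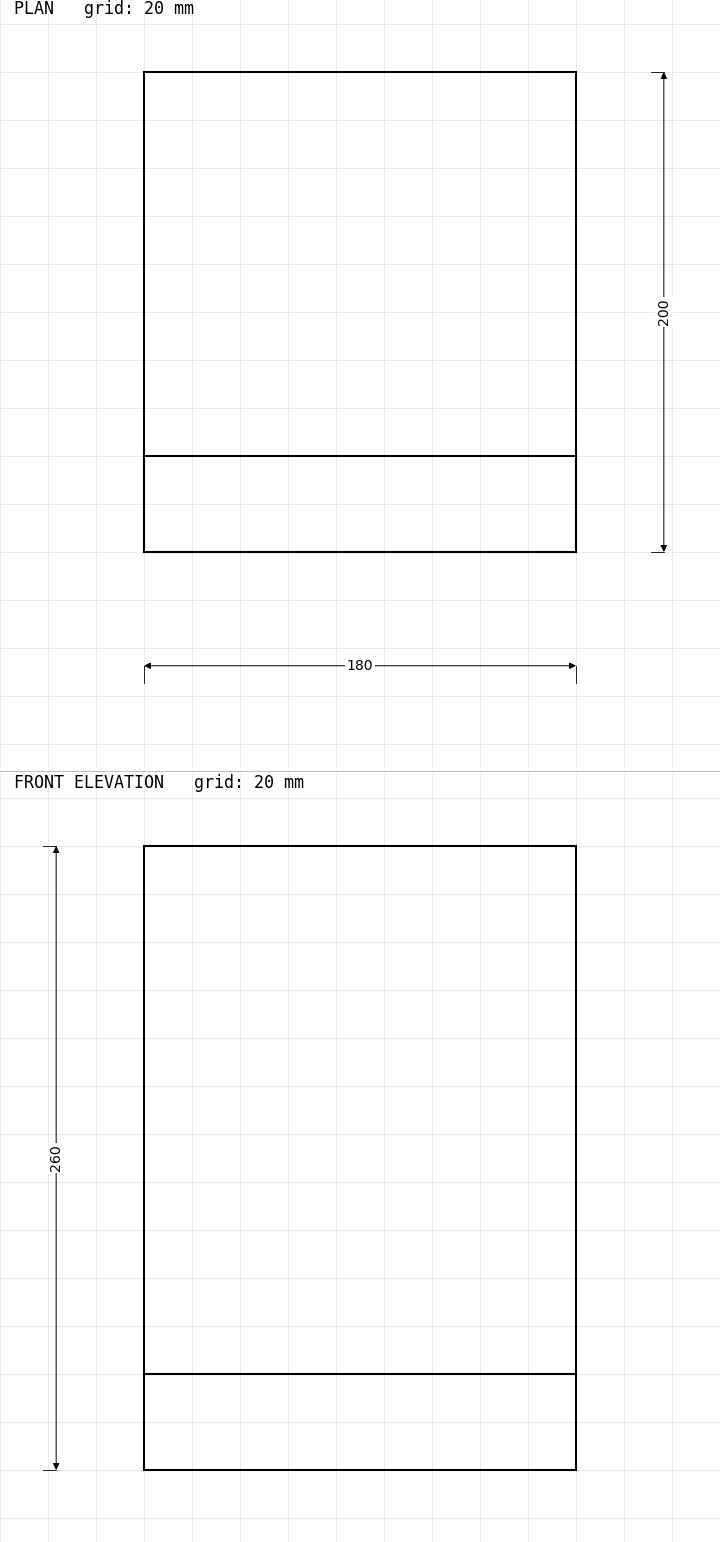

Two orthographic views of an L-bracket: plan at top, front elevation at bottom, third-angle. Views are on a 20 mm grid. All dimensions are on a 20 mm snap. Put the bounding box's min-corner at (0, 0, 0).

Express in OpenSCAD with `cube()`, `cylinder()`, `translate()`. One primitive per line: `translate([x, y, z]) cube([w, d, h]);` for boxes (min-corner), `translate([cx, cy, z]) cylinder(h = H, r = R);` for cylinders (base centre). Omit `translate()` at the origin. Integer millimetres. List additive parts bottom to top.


cube([180, 200, 40]);
translate([0, 0, 40]) cube([180, 40, 220]);


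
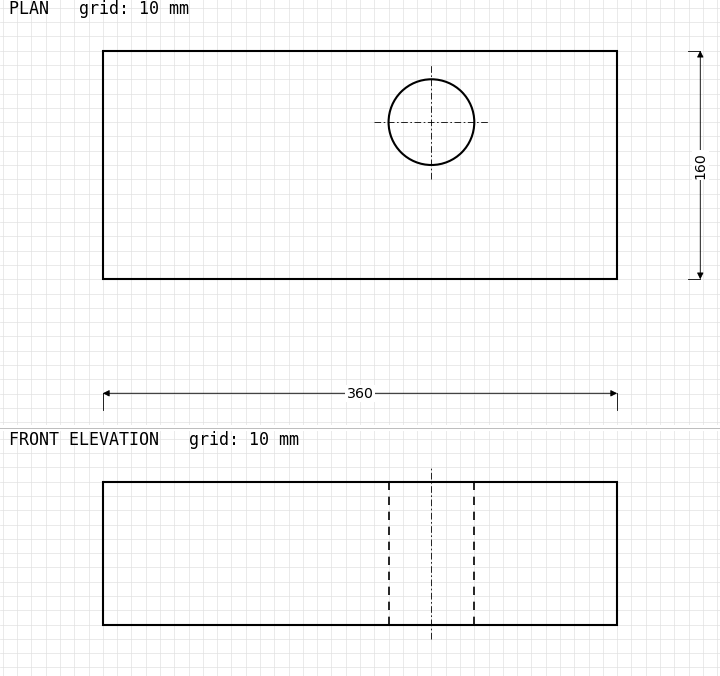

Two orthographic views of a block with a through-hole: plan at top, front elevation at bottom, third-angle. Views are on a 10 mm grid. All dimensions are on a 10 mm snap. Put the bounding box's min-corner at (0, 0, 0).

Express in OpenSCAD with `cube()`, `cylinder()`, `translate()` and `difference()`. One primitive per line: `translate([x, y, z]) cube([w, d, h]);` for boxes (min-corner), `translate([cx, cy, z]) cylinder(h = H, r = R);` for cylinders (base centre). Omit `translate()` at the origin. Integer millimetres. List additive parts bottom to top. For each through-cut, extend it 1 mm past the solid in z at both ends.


difference() {
  cube([360, 160, 100]);
  translate([230, 110, -1]) cylinder(h = 102, r = 30);
}


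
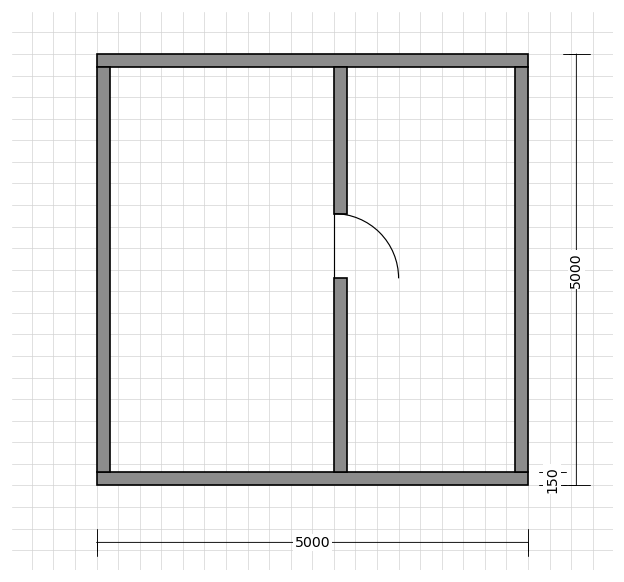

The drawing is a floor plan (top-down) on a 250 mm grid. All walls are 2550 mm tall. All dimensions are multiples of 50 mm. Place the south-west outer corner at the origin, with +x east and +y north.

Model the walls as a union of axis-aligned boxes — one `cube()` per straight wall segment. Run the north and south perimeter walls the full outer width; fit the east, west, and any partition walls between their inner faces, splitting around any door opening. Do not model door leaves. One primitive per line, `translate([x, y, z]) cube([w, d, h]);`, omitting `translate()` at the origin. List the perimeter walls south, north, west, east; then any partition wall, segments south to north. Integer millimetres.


cube([5000, 150, 2550]);
translate([0, 4850, 0]) cube([5000, 150, 2550]);
translate([0, 150, 0]) cube([150, 4700, 2550]);
translate([4850, 150, 0]) cube([150, 4700, 2550]);
translate([2750, 150, 0]) cube([150, 2250, 2550]);
translate([2750, 3150, 0]) cube([150, 1700, 2550]);
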